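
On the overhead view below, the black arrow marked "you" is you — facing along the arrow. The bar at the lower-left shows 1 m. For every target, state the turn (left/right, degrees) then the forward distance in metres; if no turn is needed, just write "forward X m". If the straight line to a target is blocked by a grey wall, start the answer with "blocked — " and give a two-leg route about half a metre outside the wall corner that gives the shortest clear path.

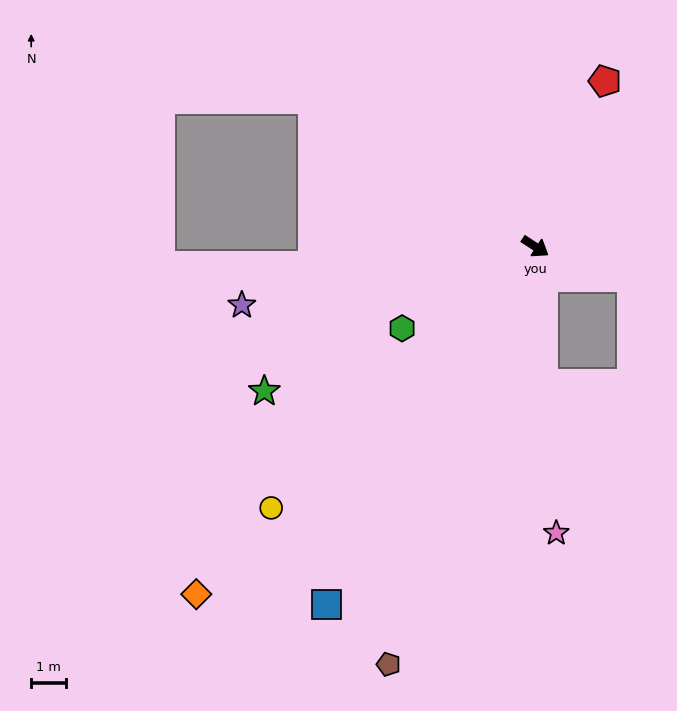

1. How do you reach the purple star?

turn right 136°, forward 8.6 m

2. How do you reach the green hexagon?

turn right 115°, forward 4.5 m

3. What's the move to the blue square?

turn right 87°, forward 11.9 m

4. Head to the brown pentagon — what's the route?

turn right 76°, forward 12.7 m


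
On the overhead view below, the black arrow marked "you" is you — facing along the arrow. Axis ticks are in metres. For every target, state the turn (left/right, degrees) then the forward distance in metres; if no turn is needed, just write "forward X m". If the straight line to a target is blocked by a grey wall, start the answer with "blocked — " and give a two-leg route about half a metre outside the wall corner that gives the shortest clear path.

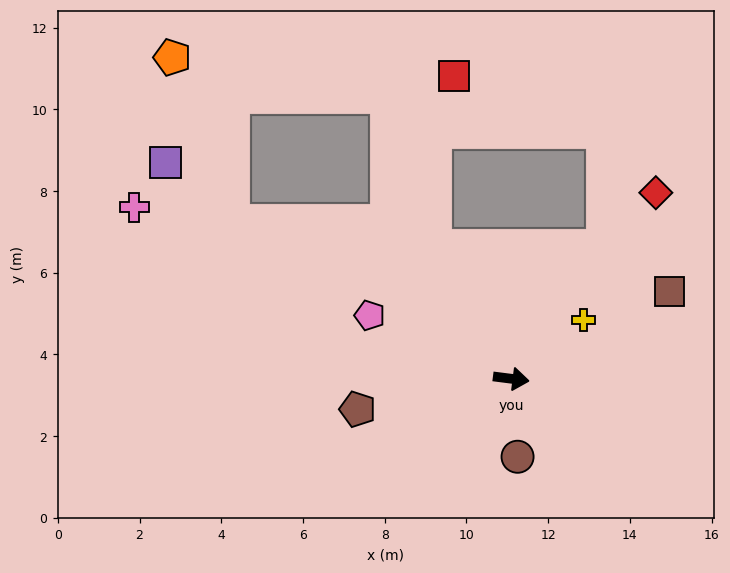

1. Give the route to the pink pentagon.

turn left 163°, forward 3.8 m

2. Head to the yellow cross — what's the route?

turn left 46°, forward 2.3 m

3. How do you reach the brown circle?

turn right 78°, forward 1.9 m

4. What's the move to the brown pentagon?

turn right 161°, forward 3.8 m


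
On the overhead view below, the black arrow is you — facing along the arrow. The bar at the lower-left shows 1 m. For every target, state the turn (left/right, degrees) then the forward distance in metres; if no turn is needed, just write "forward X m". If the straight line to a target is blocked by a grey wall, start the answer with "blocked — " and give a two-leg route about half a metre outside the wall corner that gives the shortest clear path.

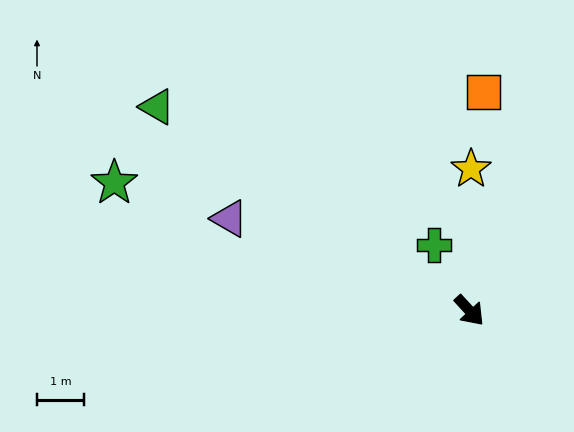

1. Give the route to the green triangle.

turn right 166°, forward 8.0 m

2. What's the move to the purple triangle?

turn right 154°, forward 5.5 m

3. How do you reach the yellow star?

turn left 137°, forward 3.0 m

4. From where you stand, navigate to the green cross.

turn left 166°, forward 1.6 m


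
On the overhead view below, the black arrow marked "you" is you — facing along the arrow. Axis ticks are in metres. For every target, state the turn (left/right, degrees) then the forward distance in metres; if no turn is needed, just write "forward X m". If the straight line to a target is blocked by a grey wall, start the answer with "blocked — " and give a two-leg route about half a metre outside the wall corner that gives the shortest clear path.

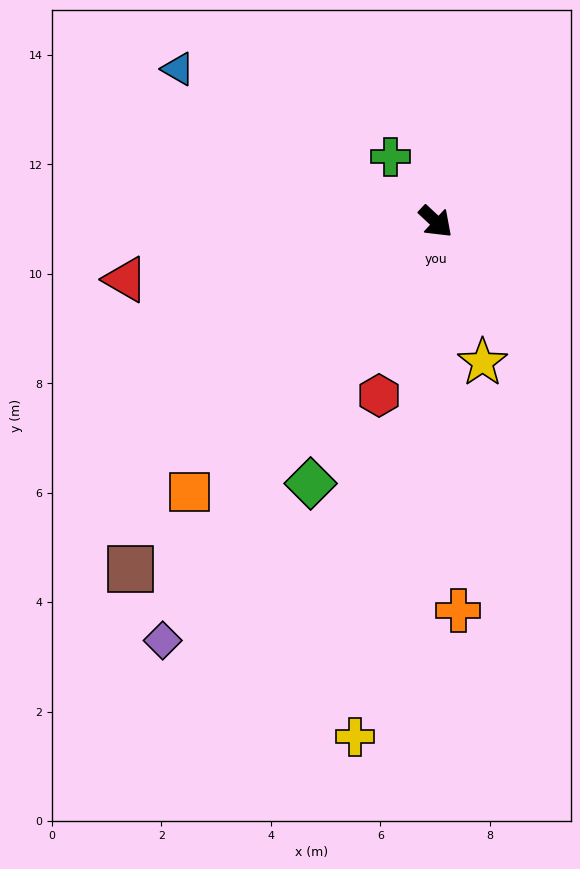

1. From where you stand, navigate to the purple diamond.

turn right 80°, forward 9.1 m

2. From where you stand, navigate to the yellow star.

turn right 29°, forward 2.7 m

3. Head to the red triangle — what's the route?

turn right 126°, forward 5.8 m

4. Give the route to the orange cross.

turn right 44°, forward 7.1 m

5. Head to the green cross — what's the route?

turn left 168°, forward 1.4 m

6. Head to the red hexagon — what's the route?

turn right 65°, forward 3.3 m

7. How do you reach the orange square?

turn right 89°, forward 6.7 m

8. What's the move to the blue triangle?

turn right 168°, forward 5.5 m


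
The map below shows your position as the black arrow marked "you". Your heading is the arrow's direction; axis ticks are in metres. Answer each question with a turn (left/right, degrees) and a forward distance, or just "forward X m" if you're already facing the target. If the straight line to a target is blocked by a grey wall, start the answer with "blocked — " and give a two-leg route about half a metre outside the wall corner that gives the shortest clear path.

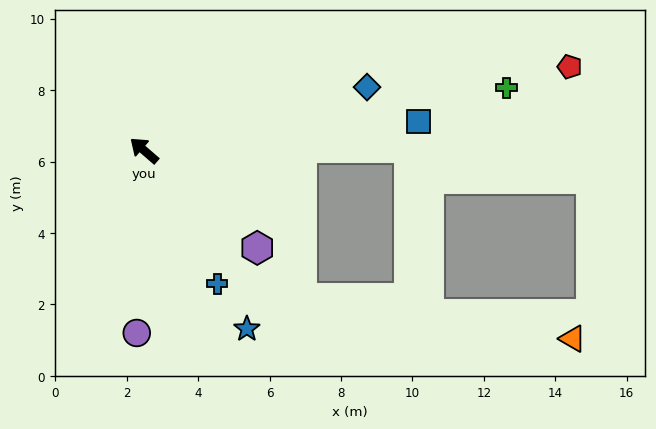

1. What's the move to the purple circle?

turn left 129°, forward 5.1 m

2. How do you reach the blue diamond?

turn right 123°, forward 6.5 m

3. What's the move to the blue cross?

turn left 160°, forward 4.3 m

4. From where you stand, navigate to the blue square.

turn right 133°, forward 7.7 m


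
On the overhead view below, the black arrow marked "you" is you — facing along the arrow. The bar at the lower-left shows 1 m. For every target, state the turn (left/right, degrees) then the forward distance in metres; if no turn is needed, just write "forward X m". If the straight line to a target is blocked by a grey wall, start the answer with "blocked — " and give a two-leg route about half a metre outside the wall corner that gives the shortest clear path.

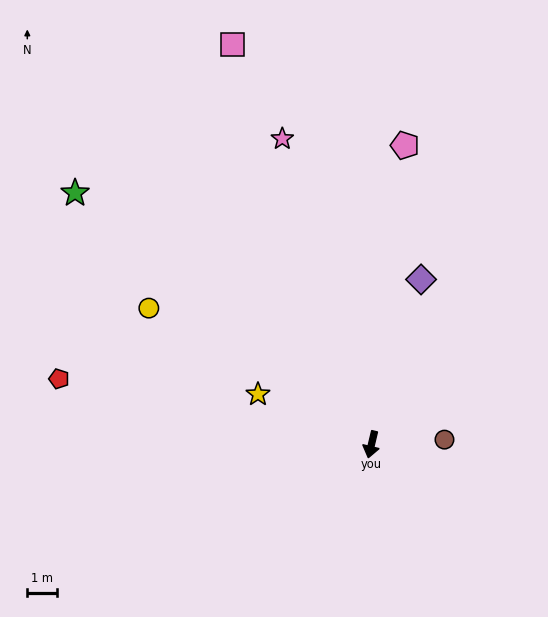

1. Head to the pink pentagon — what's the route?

turn right 173°, forward 10.0 m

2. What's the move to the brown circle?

turn left 107°, forward 2.4 m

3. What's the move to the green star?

turn right 117°, forward 12.9 m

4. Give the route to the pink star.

turn right 150°, forward 10.6 m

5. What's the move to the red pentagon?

turn right 89°, forward 10.6 m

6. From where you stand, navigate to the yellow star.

turn right 101°, forward 4.1 m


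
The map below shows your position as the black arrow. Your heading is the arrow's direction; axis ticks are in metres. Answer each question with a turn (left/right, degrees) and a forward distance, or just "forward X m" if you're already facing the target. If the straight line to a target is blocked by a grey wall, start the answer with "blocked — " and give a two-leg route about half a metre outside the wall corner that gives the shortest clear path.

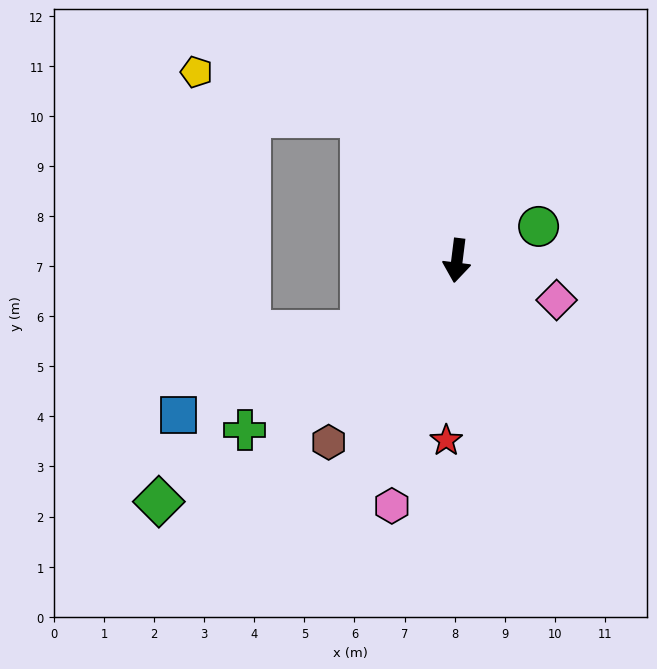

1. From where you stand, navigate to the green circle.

turn left 120°, forward 1.8 m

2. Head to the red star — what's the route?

turn left 4°, forward 3.6 m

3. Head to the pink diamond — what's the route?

turn left 75°, forward 2.1 m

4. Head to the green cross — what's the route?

turn right 44°, forward 5.4 m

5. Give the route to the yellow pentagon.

blocked — turn right 140°, forward 3.5 m, then turn left 42°, forward 3.4 m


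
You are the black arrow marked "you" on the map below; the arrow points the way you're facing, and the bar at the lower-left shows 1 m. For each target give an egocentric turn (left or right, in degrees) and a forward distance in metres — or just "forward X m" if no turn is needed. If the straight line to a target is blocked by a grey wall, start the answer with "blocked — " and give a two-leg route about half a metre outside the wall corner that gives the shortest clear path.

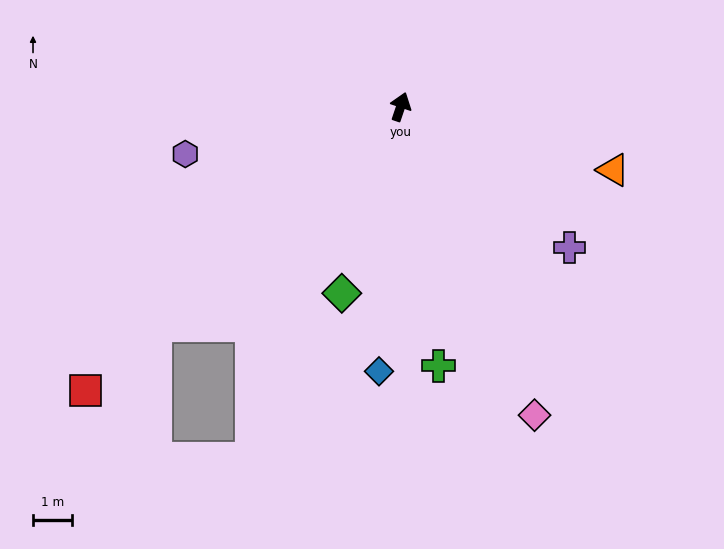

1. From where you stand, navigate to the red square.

turn left 151°, forward 10.9 m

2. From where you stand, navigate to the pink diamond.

turn right 138°, forward 8.6 m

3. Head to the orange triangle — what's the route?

turn right 88°, forward 5.7 m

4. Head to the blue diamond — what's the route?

turn right 166°, forward 6.8 m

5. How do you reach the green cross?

turn right 153°, forward 6.7 m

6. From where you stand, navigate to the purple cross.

turn right 111°, forward 5.7 m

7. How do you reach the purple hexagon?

turn left 121°, forward 5.7 m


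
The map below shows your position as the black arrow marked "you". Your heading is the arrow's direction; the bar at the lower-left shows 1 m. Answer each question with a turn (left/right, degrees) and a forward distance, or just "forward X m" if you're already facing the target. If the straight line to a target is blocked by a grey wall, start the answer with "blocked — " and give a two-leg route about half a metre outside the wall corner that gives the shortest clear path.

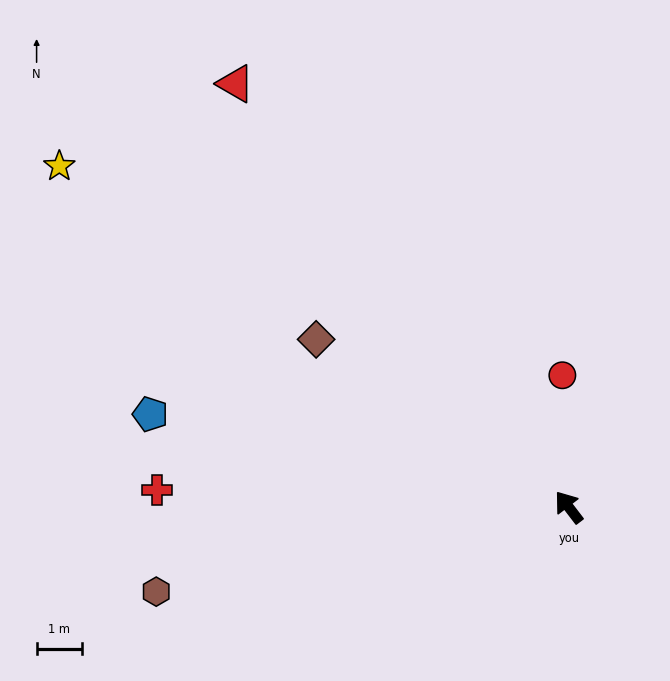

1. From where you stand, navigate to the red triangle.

forward 11.8 m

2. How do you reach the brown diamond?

turn left 19°, forward 6.6 m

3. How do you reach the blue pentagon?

turn left 40°, forward 9.4 m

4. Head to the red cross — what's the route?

turn left 50°, forward 9.0 m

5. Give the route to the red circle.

turn right 35°, forward 2.9 m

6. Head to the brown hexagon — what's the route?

turn left 64°, forward 9.2 m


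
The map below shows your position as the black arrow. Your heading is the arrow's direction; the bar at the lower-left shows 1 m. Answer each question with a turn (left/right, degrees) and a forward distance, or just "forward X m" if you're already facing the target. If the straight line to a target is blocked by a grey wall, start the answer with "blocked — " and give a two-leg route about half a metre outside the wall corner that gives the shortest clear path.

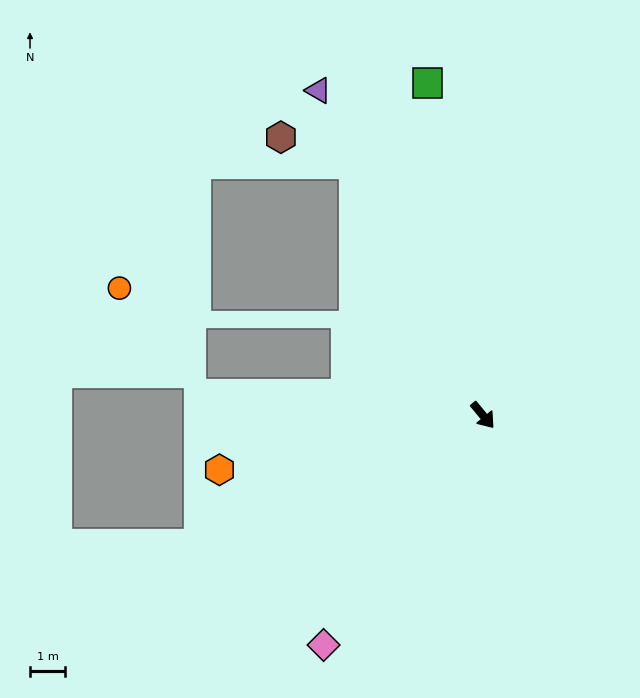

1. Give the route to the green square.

turn left 150°, forward 9.6 m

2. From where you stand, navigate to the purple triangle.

turn left 167°, forward 10.4 m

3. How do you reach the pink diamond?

turn right 74°, forward 8.0 m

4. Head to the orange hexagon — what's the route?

turn right 118°, forward 7.7 m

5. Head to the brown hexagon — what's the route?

blocked — turn left 168°, forward 8.1 m, then turn left 42°, forward 2.2 m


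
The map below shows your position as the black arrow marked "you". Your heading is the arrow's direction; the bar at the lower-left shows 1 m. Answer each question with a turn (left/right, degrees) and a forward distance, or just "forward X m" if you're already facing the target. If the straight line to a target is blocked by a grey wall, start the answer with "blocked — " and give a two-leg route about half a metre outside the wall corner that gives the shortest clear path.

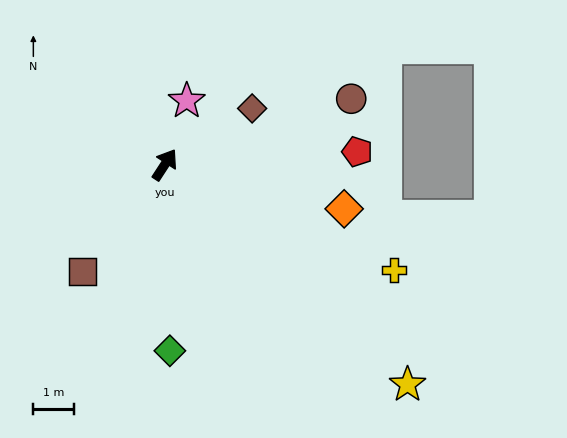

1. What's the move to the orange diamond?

turn right 71°, forward 4.5 m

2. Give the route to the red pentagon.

turn right 53°, forward 4.7 m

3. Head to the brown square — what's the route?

turn left 175°, forward 3.3 m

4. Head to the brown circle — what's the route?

turn right 37°, forward 4.9 m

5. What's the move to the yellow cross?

turn right 82°, forward 6.2 m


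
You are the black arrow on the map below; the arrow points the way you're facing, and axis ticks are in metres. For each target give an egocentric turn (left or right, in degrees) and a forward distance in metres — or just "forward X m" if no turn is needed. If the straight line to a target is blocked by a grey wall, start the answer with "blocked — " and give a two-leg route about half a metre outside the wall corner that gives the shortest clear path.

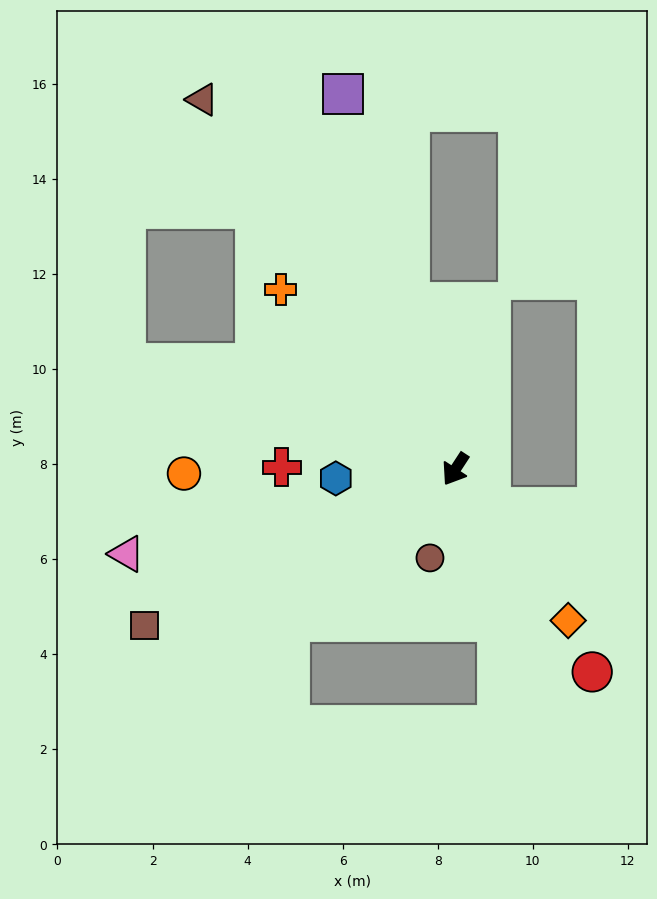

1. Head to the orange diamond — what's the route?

turn left 70°, forward 4.0 m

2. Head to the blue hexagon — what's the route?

turn right 52°, forward 2.5 m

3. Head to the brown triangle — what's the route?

turn right 112°, forward 9.4 m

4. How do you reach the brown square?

turn right 30°, forward 7.3 m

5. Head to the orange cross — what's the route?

turn right 103°, forward 5.3 m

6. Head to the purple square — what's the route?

turn right 130°, forward 8.2 m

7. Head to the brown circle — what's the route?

turn left 17°, forward 1.9 m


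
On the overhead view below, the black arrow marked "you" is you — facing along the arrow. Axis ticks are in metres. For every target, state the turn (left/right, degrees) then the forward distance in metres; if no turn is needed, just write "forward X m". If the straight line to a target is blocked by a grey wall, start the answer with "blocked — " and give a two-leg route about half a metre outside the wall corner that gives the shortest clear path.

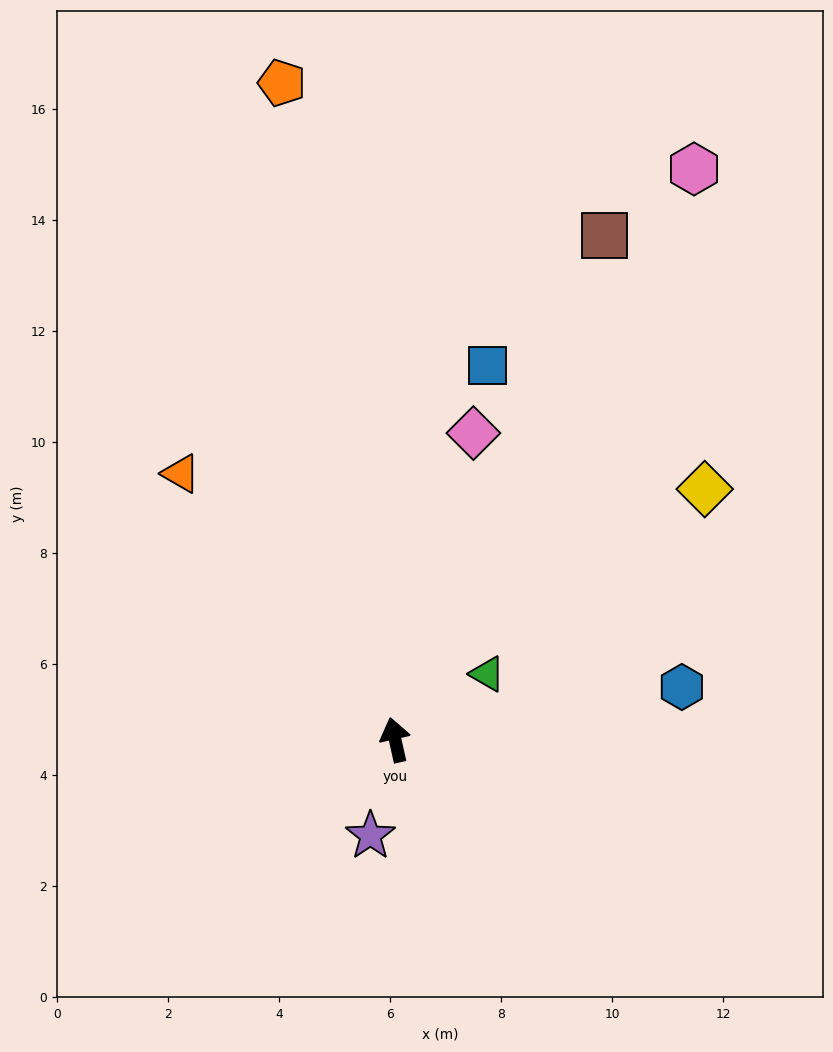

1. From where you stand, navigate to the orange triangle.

turn left 26°, forward 6.2 m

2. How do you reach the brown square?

turn right 35°, forward 9.8 m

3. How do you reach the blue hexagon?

turn right 92°, forward 5.3 m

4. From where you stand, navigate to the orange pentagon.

turn right 3°, forward 12.0 m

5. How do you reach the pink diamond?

turn right 27°, forward 5.7 m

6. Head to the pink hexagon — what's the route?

turn right 40°, forward 11.6 m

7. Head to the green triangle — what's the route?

turn right 67°, forward 2.0 m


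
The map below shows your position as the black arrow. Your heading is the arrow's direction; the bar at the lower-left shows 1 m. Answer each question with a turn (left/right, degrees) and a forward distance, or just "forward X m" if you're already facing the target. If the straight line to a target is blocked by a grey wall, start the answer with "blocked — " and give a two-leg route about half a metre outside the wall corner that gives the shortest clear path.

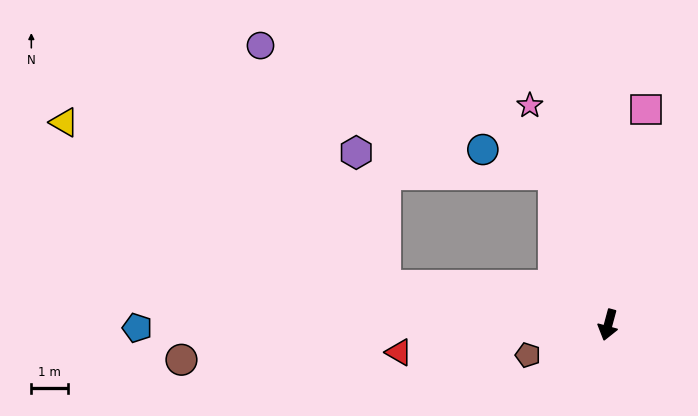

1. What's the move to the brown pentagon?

turn right 54°, forward 2.4 m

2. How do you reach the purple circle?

blocked — turn right 85°, forward 6.2 m, then turn right 52°, forward 7.4 m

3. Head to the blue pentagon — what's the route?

turn right 75°, forward 12.9 m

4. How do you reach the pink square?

turn right 175°, forward 6.0 m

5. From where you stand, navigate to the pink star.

turn right 145°, forward 6.4 m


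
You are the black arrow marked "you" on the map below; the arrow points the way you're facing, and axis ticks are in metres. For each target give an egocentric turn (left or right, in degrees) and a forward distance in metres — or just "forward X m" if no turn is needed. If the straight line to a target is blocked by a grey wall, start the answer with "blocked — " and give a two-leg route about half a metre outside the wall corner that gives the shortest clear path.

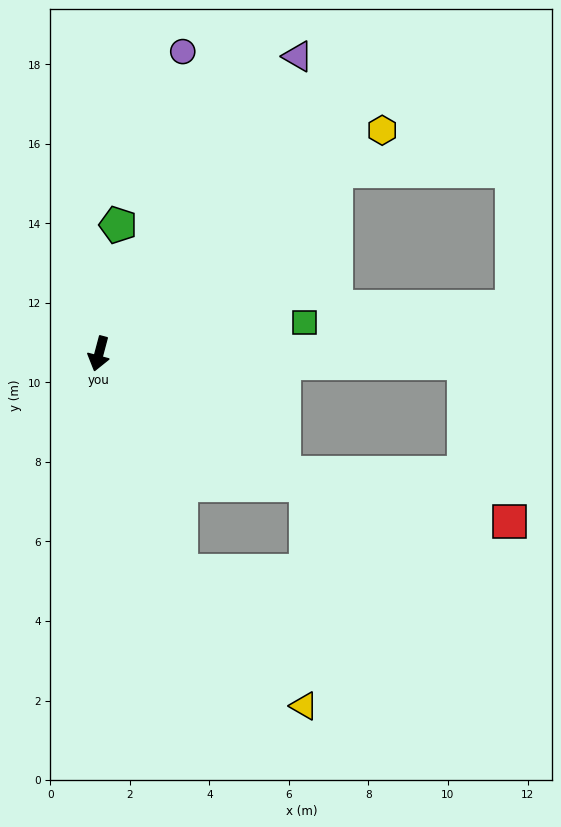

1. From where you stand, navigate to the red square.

blocked — turn left 72°, forward 5.5 m, then turn left 21°, forward 5.8 m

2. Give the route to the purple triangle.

turn left 161°, forward 9.0 m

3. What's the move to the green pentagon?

turn right 174°, forward 3.3 m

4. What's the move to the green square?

turn left 113°, forward 5.2 m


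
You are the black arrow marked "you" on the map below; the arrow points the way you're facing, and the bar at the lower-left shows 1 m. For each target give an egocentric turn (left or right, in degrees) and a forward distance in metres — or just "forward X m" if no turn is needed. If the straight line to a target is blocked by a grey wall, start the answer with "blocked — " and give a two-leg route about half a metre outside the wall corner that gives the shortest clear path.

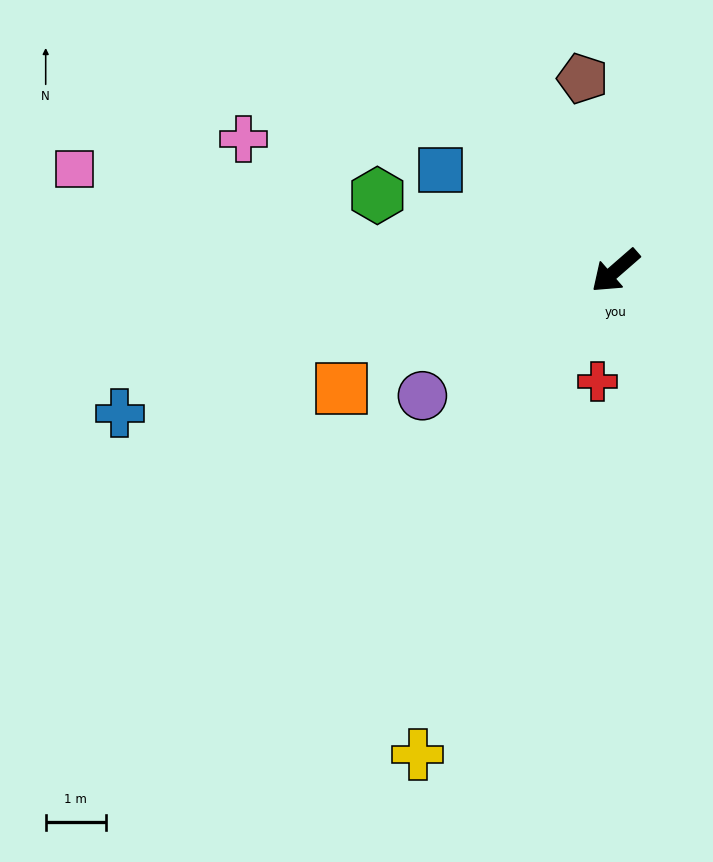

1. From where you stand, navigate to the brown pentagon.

turn right 121°, forward 3.2 m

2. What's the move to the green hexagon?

turn right 59°, forward 4.1 m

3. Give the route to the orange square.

turn right 18°, forward 4.9 m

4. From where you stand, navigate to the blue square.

turn right 71°, forward 3.3 m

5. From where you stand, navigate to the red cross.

turn left 40°, forward 1.9 m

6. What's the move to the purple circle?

turn right 8°, forward 3.8 m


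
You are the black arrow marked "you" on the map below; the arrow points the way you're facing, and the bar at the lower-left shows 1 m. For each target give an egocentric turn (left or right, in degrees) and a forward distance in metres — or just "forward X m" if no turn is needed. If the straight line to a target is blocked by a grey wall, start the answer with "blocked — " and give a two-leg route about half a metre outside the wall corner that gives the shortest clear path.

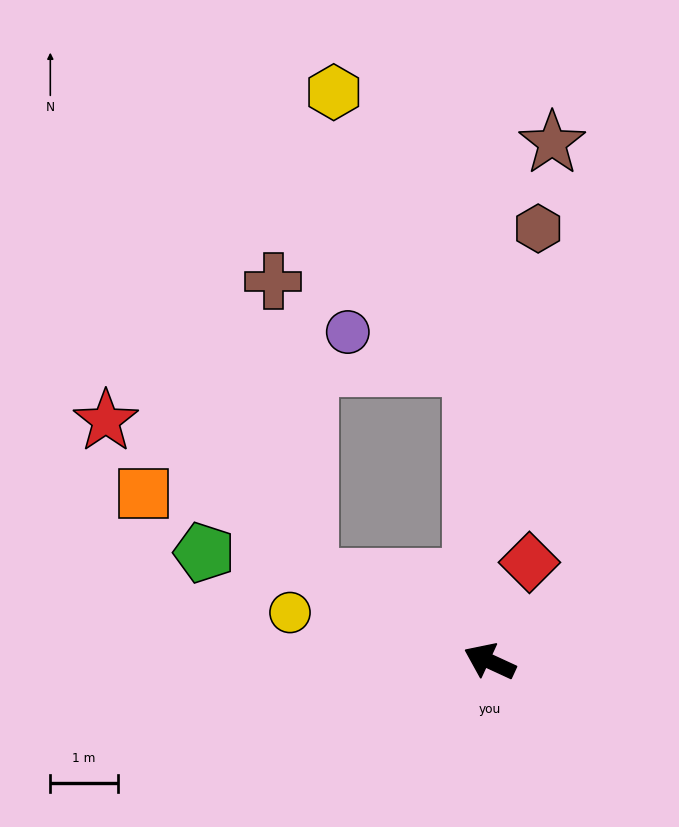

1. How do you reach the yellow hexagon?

blocked — turn right 62°, forward 4.4 m, then turn left 23°, forward 4.5 m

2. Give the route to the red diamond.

turn right 87°, forward 1.6 m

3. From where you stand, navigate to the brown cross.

blocked — forward 2.9 m, then turn right 58°, forward 4.4 m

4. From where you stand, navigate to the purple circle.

blocked — turn right 62°, forward 4.4 m, then turn left 71°, forward 1.9 m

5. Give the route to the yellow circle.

turn left 11°, forward 3.0 m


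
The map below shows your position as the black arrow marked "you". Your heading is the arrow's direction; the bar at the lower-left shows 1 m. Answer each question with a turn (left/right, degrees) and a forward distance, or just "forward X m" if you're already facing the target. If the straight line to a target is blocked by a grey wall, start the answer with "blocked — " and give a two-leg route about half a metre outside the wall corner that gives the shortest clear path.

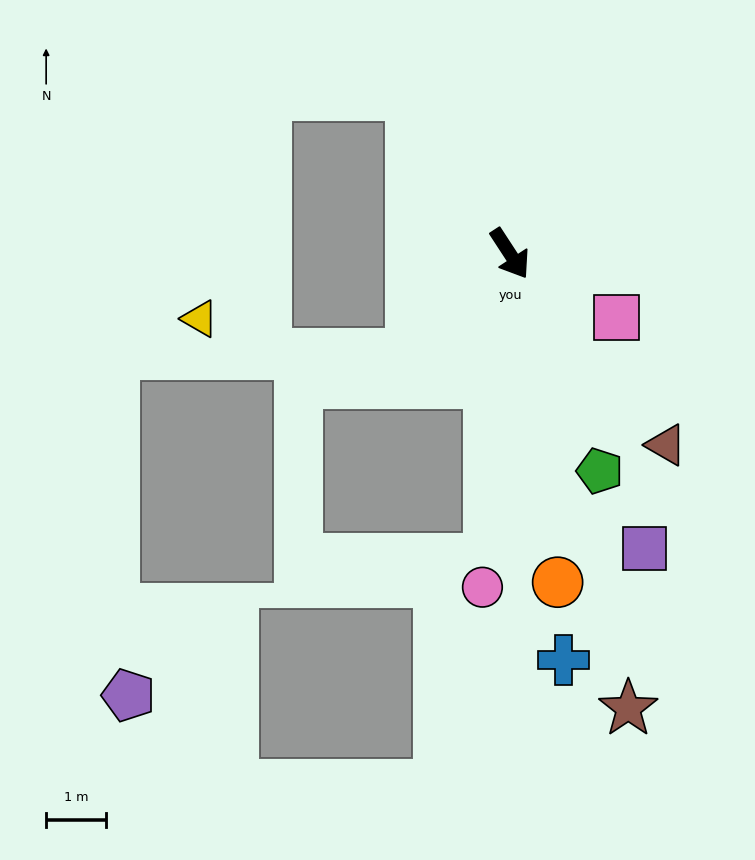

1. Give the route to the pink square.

turn left 26°, forward 2.1 m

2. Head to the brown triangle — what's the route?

turn left 6°, forward 4.1 m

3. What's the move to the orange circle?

turn right 25°, forward 5.5 m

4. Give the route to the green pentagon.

turn right 11°, forward 3.9 m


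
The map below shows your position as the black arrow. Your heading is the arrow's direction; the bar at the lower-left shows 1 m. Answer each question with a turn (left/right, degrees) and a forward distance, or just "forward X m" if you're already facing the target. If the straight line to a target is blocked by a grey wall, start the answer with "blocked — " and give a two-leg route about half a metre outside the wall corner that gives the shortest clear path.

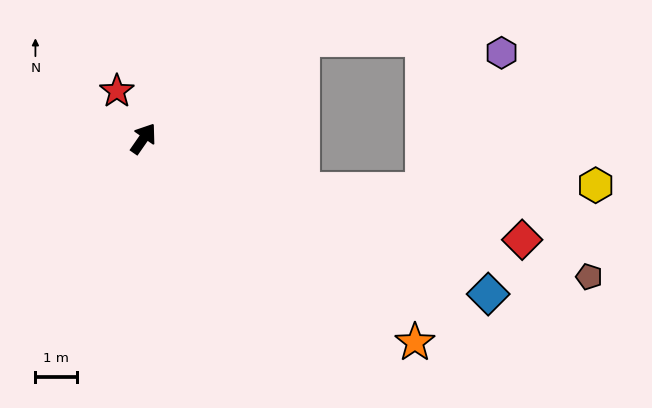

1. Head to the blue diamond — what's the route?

turn right 80°, forward 9.2 m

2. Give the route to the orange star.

turn right 92°, forward 8.3 m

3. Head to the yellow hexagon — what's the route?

blocked — turn right 73°, forward 4.1 m, then turn left 19°, forward 7.1 m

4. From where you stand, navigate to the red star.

turn left 64°, forward 1.3 m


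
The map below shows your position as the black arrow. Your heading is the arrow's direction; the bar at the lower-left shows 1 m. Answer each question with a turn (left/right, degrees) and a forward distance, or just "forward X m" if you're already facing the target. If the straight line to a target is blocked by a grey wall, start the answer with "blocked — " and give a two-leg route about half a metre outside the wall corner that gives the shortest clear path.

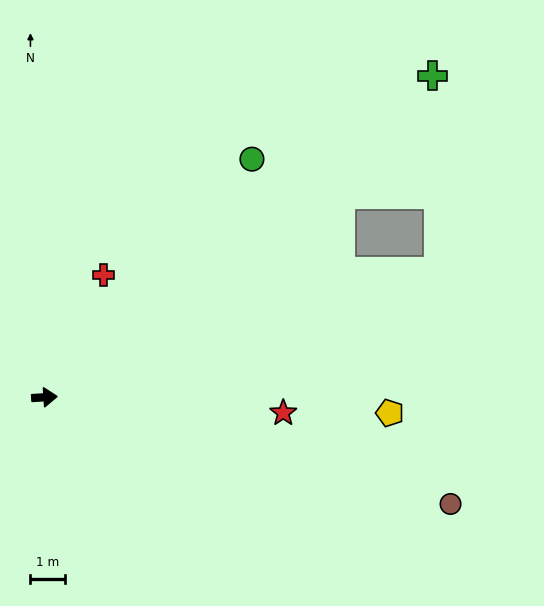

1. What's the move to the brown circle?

turn right 18°, forward 12.1 m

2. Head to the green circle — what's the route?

turn left 45°, forward 9.1 m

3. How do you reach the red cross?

turn left 61°, forward 3.9 m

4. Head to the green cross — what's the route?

turn left 36°, forward 14.5 m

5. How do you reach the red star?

turn right 7°, forward 6.9 m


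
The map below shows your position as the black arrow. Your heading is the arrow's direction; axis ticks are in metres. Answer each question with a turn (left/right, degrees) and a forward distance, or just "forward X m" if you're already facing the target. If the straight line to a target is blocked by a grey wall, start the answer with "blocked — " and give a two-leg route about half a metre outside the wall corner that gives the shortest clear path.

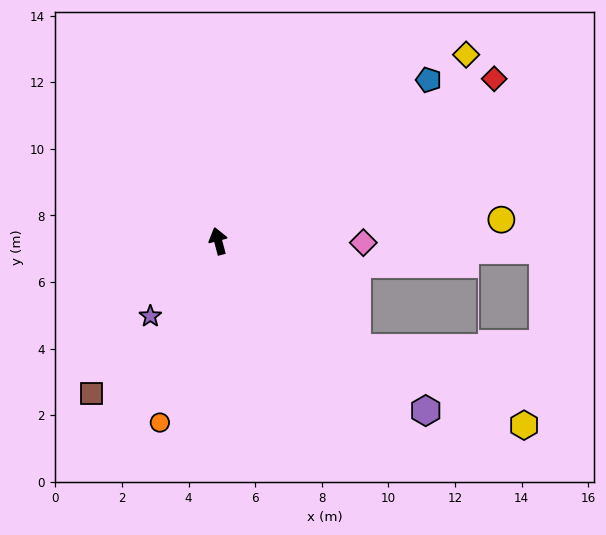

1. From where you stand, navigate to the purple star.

turn left 123°, forward 3.0 m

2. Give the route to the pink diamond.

turn right 105°, forward 4.4 m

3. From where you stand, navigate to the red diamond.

turn right 74°, forward 9.6 m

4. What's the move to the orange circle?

turn left 147°, forward 5.7 m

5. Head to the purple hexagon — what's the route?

turn right 144°, forward 8.0 m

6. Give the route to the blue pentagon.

turn right 67°, forward 8.0 m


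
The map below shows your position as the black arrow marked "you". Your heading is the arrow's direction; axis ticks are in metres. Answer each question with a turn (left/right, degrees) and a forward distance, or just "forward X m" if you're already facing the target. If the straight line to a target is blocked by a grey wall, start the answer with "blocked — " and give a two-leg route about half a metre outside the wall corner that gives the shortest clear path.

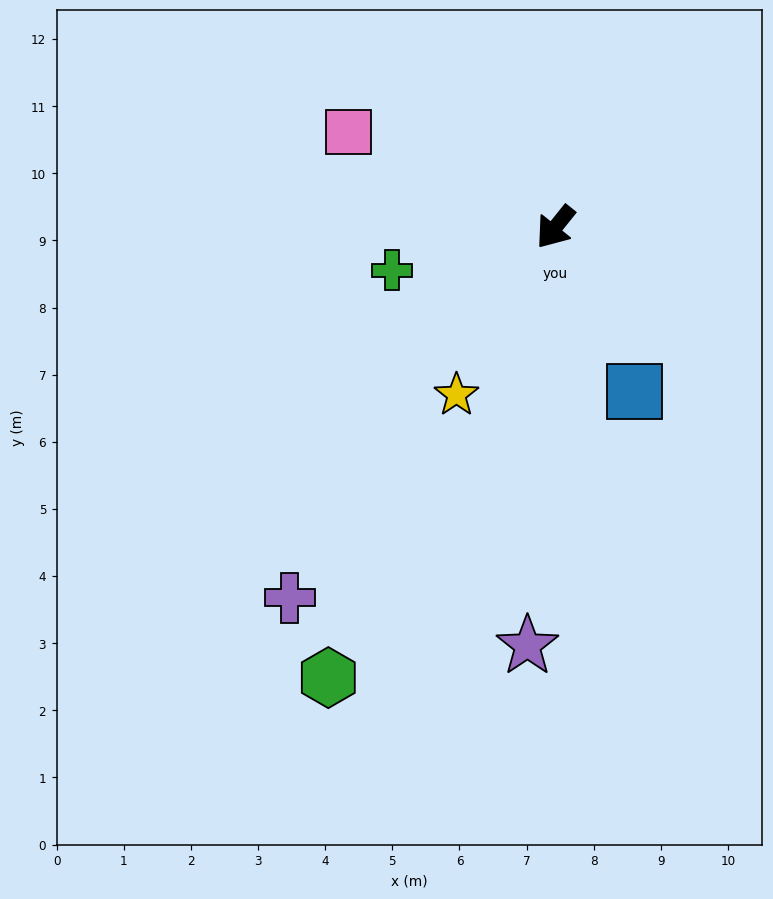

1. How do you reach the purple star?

turn left 35°, forward 6.2 m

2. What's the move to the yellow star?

turn left 8°, forward 2.9 m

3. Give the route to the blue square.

turn left 64°, forward 2.7 m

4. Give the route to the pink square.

turn right 76°, forward 3.4 m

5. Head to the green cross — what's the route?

turn right 36°, forward 2.5 m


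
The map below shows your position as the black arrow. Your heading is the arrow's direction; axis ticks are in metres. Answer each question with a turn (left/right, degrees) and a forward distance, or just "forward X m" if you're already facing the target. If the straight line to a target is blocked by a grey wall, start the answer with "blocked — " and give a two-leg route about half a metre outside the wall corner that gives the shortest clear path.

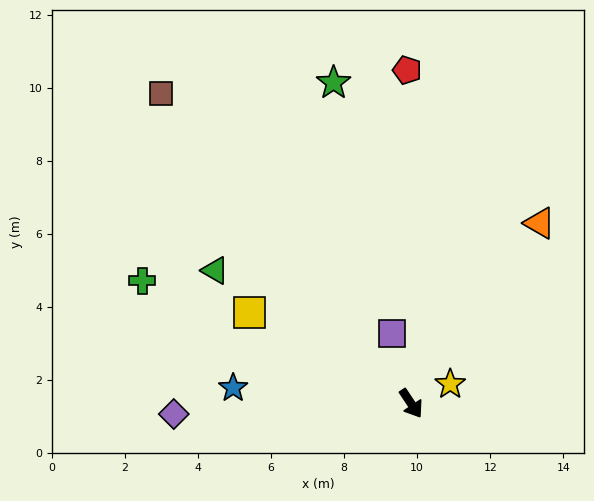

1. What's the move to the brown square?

turn right 175°, forward 10.9 m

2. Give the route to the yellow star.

turn left 83°, forward 1.2 m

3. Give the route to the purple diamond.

turn right 121°, forward 6.5 m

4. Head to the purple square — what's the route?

turn left 161°, forward 2.0 m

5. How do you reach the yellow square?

turn right 153°, forward 5.1 m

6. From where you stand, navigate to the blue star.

turn right 129°, forward 4.9 m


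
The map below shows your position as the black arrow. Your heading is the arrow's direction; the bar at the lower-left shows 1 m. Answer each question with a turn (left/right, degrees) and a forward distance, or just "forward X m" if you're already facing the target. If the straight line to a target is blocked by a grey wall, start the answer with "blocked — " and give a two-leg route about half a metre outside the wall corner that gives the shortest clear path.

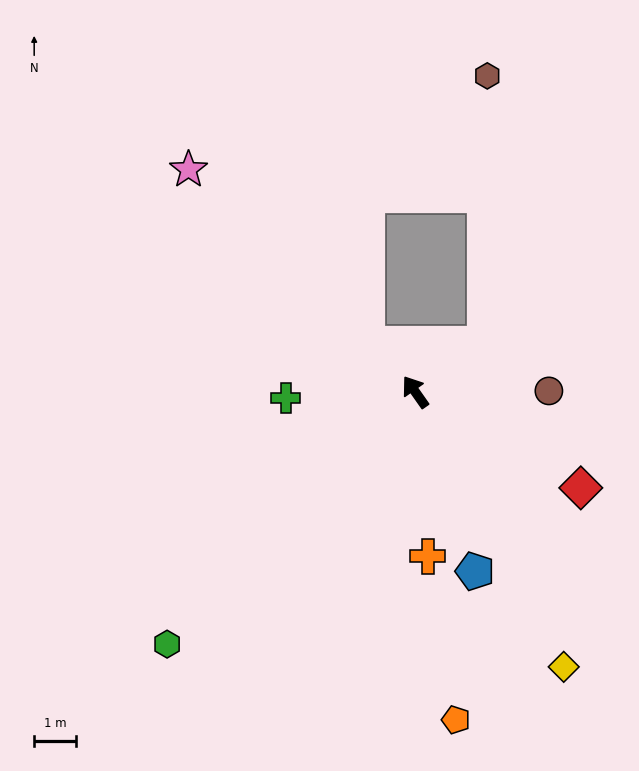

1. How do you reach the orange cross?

turn left 149°, forward 4.0 m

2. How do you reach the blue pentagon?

turn left 163°, forward 4.6 m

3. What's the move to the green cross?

turn left 58°, forward 3.1 m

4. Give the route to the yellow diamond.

turn left 173°, forward 7.5 m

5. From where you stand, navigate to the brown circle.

turn right 125°, forward 3.2 m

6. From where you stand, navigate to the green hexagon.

turn left 100°, forward 8.5 m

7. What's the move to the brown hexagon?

blocked — turn right 90°, forward 2.0 m, then turn left 54°, forward 6.5 m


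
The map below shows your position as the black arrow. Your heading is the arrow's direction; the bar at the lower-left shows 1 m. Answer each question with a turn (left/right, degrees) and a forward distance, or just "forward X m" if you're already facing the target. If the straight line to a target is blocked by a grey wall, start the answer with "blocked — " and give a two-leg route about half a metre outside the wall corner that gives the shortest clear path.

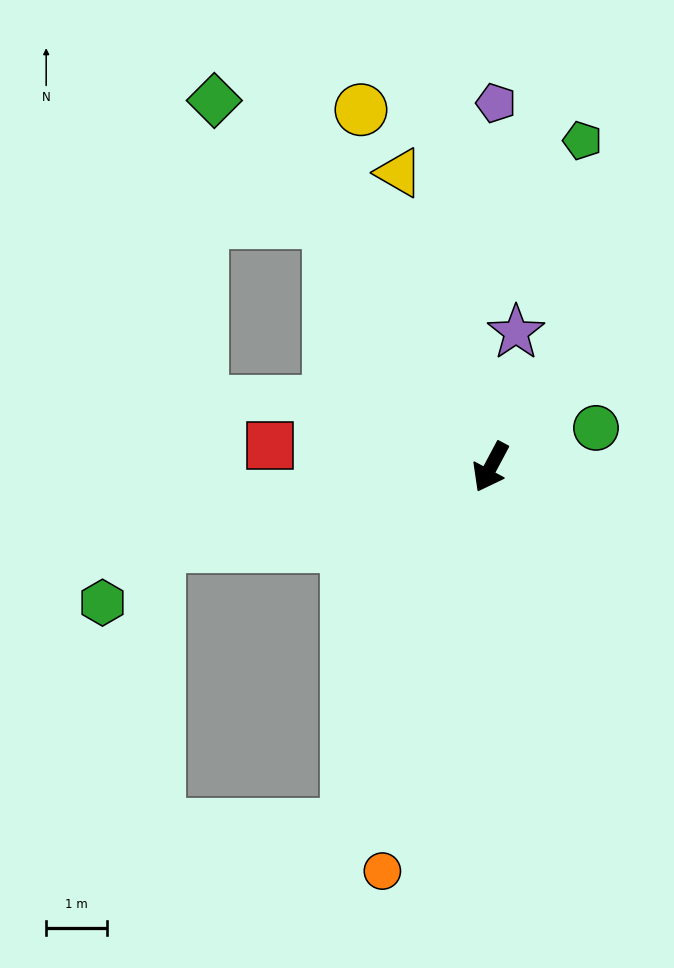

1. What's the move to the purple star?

turn right 163°, forward 2.2 m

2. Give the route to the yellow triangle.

turn right 135°, forward 5.0 m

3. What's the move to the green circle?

turn left 138°, forward 1.8 m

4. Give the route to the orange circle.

turn left 13°, forward 6.8 m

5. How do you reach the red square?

turn right 68°, forward 3.6 m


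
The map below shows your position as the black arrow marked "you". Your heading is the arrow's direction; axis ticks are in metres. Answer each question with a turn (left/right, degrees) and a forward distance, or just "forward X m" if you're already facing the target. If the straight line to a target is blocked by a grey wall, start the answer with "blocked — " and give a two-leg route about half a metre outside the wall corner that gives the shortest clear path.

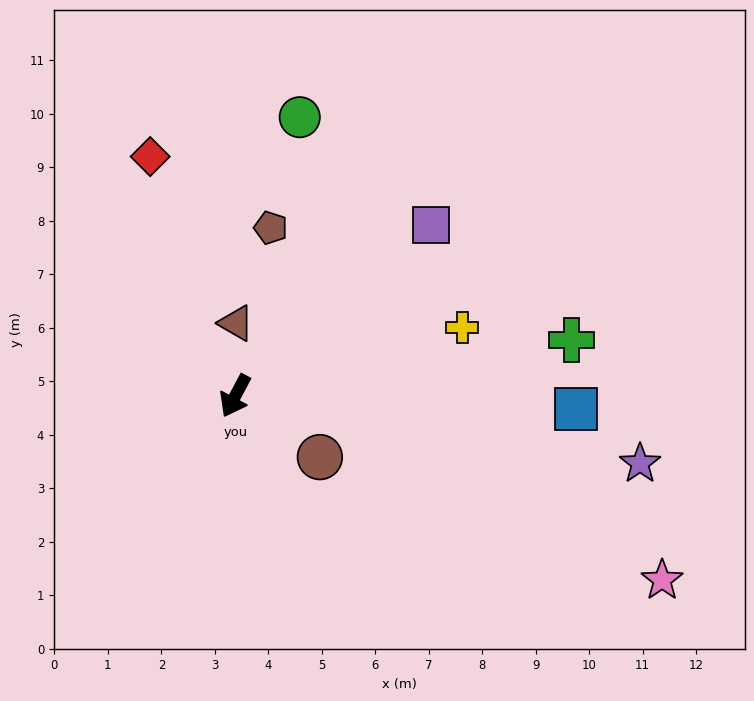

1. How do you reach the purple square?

turn left 159°, forward 4.9 m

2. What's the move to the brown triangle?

turn right 153°, forward 1.4 m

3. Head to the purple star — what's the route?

turn left 109°, forward 7.7 m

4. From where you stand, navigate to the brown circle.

turn left 82°, forward 2.0 m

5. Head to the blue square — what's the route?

turn left 116°, forward 6.4 m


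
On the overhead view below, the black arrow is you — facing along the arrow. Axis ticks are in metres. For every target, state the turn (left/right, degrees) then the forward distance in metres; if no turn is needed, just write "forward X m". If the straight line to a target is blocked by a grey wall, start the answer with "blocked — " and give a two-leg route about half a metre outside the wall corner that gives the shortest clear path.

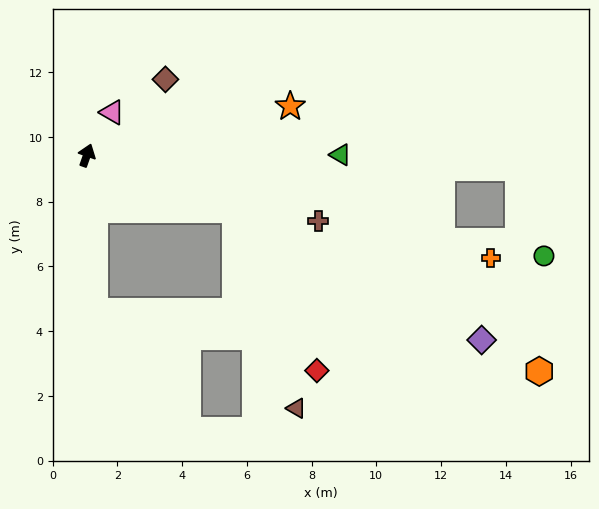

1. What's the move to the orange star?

turn right 57°, forward 6.5 m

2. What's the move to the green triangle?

turn right 71°, forward 7.8 m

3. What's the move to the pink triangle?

turn right 11°, forward 1.5 m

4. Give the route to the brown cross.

turn right 87°, forward 7.4 m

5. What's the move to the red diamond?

blocked — turn right 91°, forward 4.9 m, then turn right 43°, forward 5.6 m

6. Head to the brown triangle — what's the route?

blocked — turn right 91°, forward 4.9 m, then turn right 53°, forward 6.4 m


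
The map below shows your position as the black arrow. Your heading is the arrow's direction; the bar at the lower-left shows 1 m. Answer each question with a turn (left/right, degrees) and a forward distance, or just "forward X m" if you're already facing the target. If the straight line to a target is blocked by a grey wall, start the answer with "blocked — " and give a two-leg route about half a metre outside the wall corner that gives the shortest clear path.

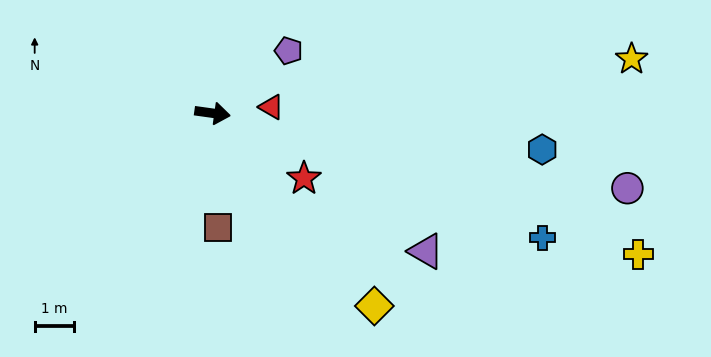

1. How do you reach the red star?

turn right 28°, forward 2.8 m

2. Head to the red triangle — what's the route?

turn left 14°, forward 1.5 m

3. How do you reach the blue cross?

turn right 13°, forward 8.9 m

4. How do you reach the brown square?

turn right 79°, forward 2.9 m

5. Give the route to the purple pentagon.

turn left 47°, forward 2.5 m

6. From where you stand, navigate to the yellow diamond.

turn right 42°, forward 6.3 m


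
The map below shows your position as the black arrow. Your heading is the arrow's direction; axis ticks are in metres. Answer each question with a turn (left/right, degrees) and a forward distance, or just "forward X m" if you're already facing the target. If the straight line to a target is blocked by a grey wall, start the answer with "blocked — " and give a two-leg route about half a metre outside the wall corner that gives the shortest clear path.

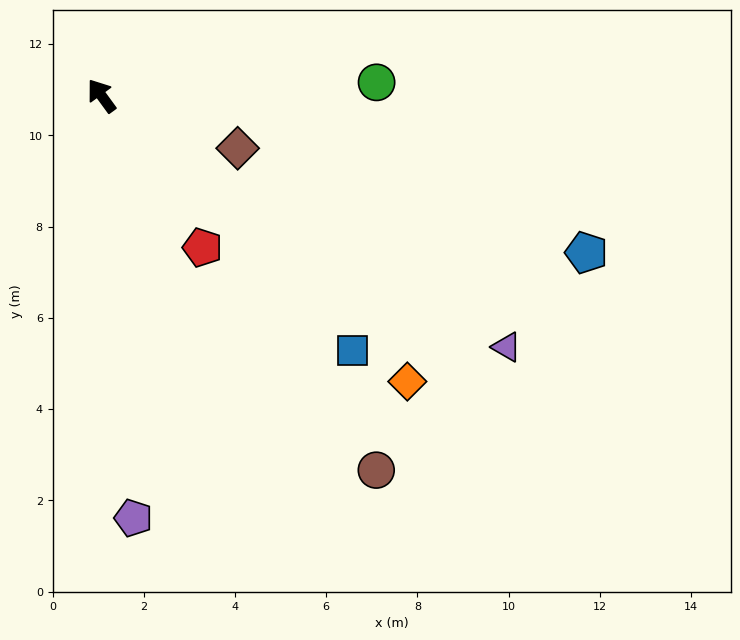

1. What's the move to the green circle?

turn right 123°, forward 6.0 m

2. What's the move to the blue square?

turn right 172°, forward 7.8 m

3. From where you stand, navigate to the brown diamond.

turn right 147°, forward 3.2 m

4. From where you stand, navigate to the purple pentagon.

turn left 148°, forward 9.3 m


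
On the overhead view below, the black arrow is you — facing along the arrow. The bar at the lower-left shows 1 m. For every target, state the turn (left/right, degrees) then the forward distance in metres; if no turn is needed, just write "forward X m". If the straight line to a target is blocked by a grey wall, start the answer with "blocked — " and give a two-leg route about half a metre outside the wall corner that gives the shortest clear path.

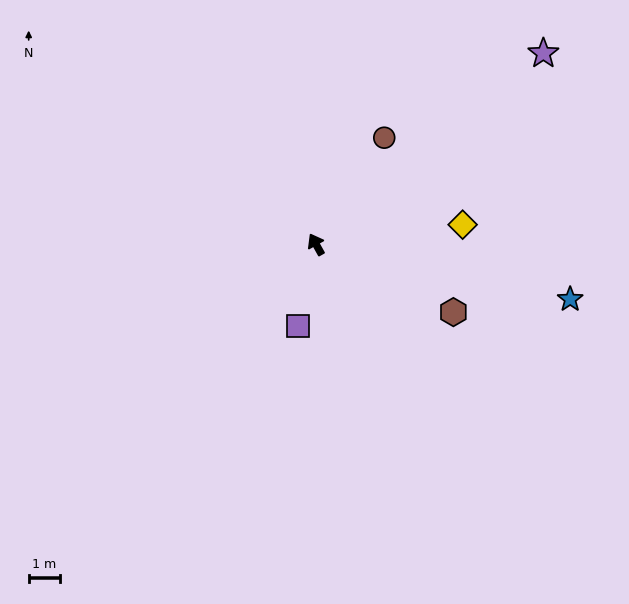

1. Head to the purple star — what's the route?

turn right 79°, forward 9.6 m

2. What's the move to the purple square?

turn left 139°, forward 2.7 m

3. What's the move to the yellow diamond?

turn right 111°, forward 4.8 m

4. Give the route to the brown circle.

turn right 62°, forward 4.1 m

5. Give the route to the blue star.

turn right 131°, forward 8.4 m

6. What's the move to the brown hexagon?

turn right 145°, forward 4.9 m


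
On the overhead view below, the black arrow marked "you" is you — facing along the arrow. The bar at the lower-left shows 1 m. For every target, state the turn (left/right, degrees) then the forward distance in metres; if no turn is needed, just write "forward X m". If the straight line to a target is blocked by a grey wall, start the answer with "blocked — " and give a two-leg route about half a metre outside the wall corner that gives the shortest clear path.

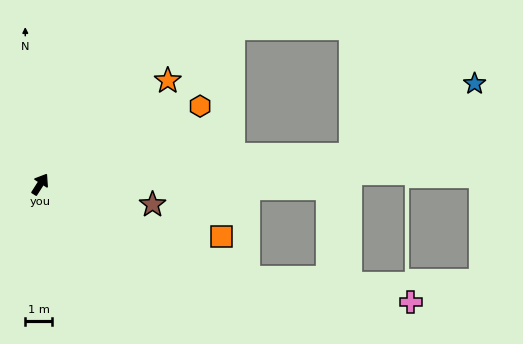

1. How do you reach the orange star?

turn right 18°, forward 6.1 m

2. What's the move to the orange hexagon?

turn right 31°, forward 6.6 m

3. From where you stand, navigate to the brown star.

turn right 68°, forward 4.2 m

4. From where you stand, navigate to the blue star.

blocked — turn right 52°, forward 11.5 m, then turn left 24°, forward 5.3 m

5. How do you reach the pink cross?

blocked — turn right 81°, forward 8.5 m, then turn left 15°, forward 6.1 m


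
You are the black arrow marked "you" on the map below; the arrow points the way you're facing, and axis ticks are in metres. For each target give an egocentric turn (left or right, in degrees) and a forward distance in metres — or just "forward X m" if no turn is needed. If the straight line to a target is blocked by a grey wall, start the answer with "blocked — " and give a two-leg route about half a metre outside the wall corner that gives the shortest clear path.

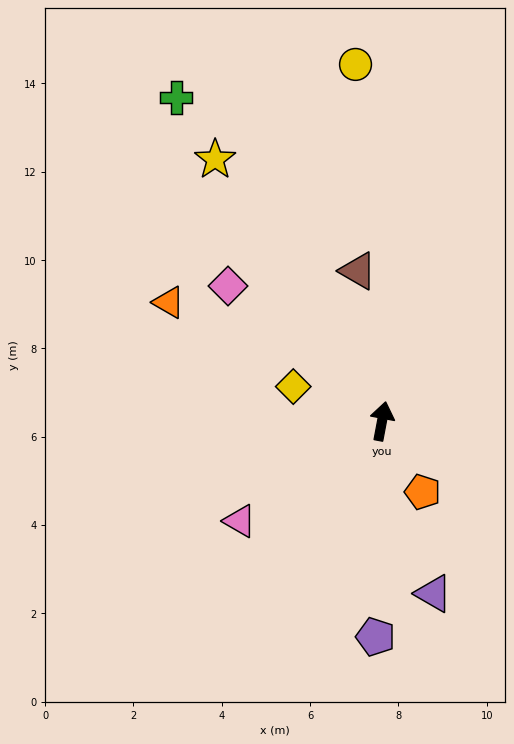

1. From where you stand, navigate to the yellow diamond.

turn left 79°, forward 2.2 m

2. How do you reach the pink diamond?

turn left 59°, forward 4.6 m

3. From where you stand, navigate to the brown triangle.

turn left 20°, forward 3.4 m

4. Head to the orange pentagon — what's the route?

turn right 139°, forward 1.8 m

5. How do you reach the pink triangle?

turn left 136°, forward 3.9 m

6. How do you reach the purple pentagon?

turn right 171°, forward 4.9 m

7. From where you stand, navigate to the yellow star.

turn left 43°, forward 7.0 m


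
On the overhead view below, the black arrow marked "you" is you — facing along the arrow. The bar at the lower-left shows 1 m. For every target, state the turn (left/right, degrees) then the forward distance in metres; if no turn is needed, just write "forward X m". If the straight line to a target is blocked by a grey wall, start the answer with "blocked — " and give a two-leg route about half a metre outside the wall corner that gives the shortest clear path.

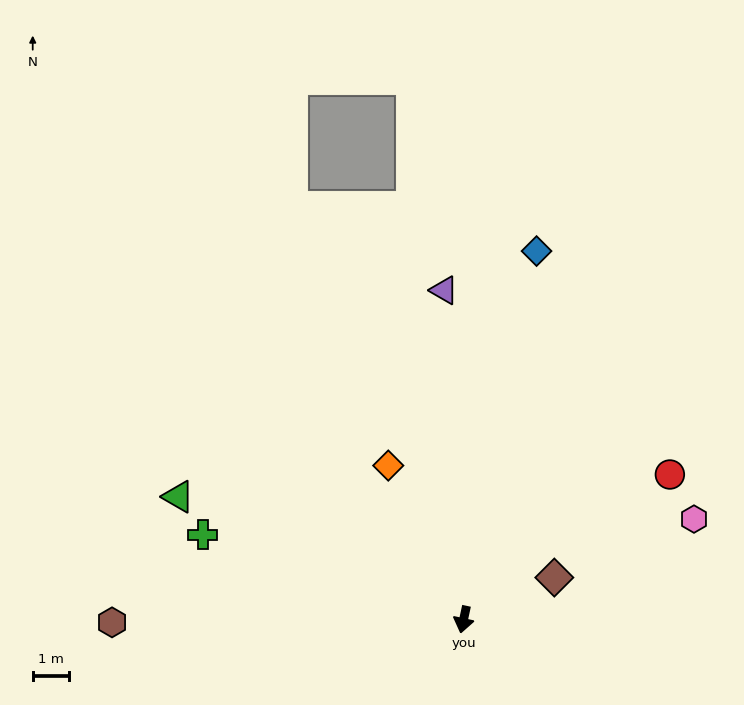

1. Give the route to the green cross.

turn right 96°, forward 7.5 m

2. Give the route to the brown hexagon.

turn right 77°, forward 9.6 m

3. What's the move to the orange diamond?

turn right 142°, forward 4.7 m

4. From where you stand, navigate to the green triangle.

turn right 101°, forward 8.5 m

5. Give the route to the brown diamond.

turn left 127°, forward 2.7 m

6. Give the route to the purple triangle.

turn right 164°, forward 9.0 m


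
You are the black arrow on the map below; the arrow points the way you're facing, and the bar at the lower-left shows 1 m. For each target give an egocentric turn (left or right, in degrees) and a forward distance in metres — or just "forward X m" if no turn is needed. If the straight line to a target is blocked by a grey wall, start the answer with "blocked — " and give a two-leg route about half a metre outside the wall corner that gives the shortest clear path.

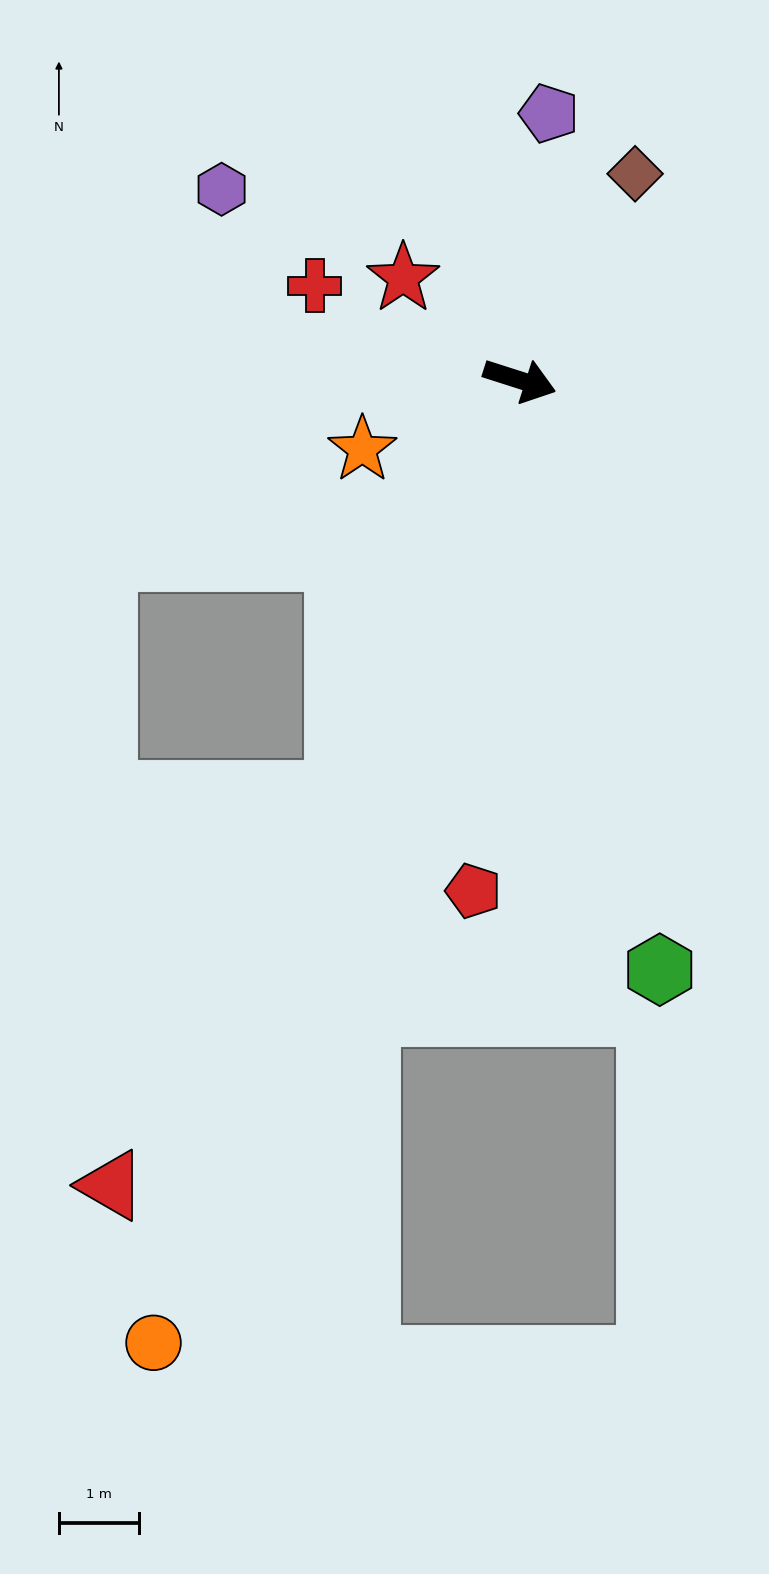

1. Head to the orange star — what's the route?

turn right 139°, forward 2.1 m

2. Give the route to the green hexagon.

turn right 59°, forward 7.5 m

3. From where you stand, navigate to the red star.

turn left 157°, forward 1.9 m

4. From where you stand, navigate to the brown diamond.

turn left 79°, forward 2.9 m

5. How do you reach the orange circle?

turn right 93°, forward 12.8 m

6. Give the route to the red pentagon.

turn right 77°, forward 6.4 m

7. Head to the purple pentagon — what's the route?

turn left 101°, forward 3.3 m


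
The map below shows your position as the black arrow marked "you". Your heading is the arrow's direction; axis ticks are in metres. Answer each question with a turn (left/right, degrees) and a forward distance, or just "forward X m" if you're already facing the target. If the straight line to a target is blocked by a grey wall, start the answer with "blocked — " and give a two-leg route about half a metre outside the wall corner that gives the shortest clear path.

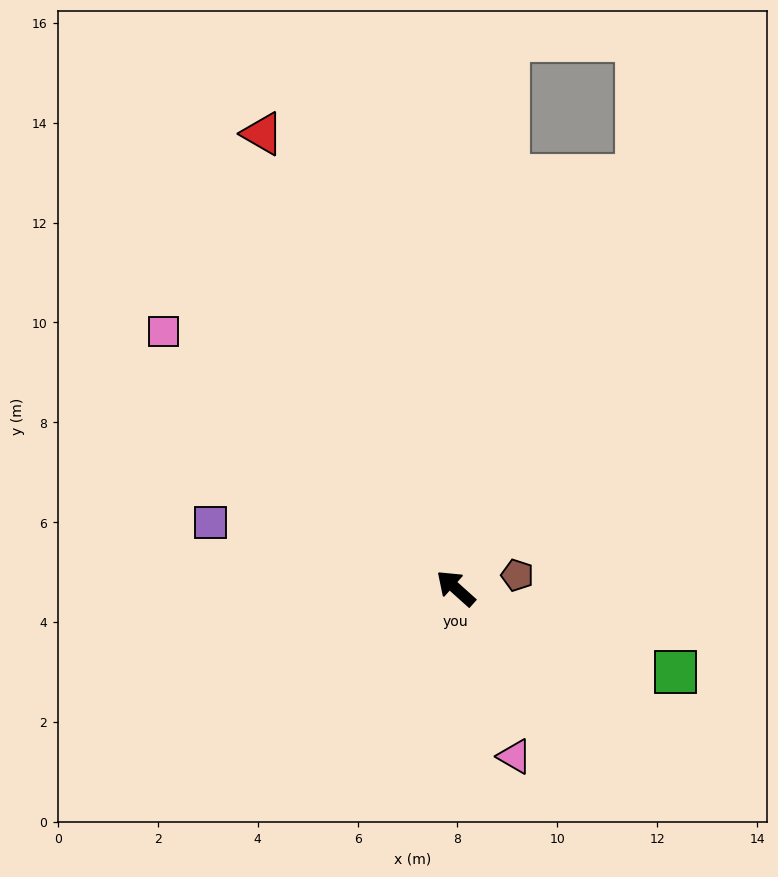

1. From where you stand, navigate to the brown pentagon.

turn right 126°, forward 1.3 m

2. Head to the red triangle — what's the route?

turn right 25°, forward 9.9 m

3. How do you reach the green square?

turn right 159°, forward 4.7 m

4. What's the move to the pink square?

forward 7.8 m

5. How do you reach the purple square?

turn left 27°, forward 5.1 m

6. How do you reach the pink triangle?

turn left 151°, forward 3.6 m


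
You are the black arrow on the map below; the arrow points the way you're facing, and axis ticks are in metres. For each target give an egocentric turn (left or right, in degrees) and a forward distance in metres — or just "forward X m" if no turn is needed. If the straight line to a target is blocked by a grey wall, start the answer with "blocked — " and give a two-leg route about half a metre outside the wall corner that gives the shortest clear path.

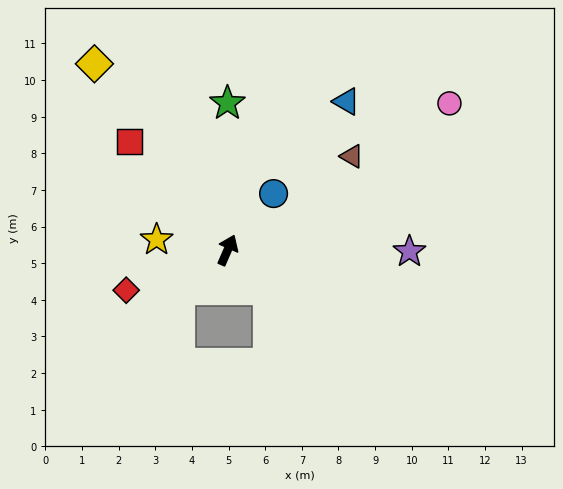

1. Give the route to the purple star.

turn right 67°, forward 5.0 m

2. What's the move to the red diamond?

turn left 135°, forward 3.0 m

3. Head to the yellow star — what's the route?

turn left 105°, forward 2.0 m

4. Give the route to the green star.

turn left 24°, forward 4.0 m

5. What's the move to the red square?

turn left 66°, forward 4.0 m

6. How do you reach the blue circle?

turn right 16°, forward 2.0 m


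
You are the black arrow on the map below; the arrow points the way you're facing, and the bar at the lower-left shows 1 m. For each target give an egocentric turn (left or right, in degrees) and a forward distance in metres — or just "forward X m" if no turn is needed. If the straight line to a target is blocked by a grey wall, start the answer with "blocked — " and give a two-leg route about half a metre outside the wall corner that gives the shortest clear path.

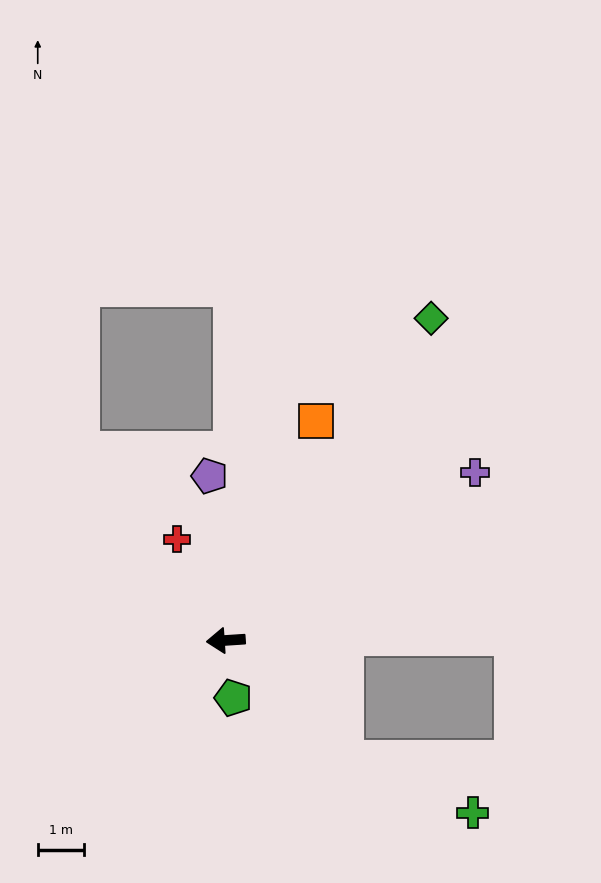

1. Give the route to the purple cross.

turn right 150°, forward 6.5 m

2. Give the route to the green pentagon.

turn left 94°, forward 1.3 m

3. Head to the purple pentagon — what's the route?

turn right 88°, forward 3.6 m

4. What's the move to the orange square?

turn right 116°, forward 5.1 m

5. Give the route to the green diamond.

turn right 126°, forward 8.3 m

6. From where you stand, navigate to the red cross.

turn right 68°, forward 2.4 m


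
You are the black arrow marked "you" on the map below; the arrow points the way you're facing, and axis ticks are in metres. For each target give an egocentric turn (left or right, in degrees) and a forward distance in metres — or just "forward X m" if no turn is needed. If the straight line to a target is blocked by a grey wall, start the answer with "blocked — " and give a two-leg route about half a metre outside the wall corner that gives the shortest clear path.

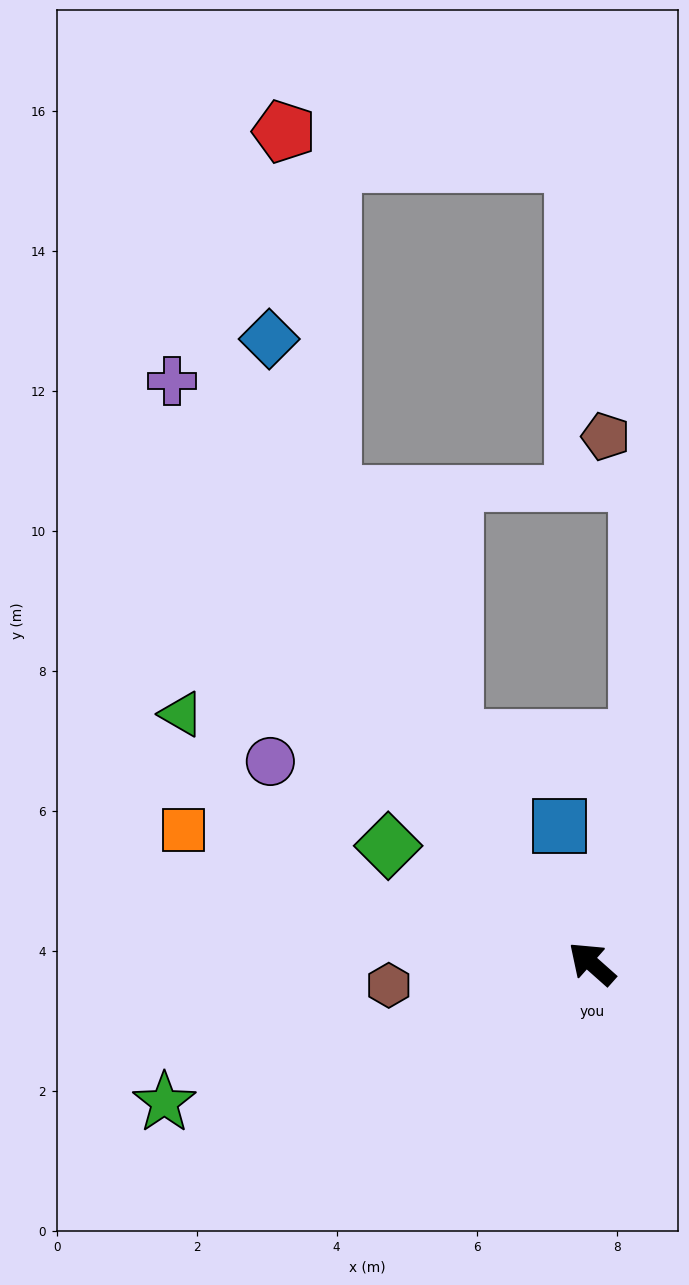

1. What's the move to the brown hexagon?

turn left 48°, forward 2.9 m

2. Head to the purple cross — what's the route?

turn right 13°, forward 10.3 m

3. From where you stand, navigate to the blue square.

turn right 35°, forward 2.0 m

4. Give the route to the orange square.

turn left 23°, forward 6.1 m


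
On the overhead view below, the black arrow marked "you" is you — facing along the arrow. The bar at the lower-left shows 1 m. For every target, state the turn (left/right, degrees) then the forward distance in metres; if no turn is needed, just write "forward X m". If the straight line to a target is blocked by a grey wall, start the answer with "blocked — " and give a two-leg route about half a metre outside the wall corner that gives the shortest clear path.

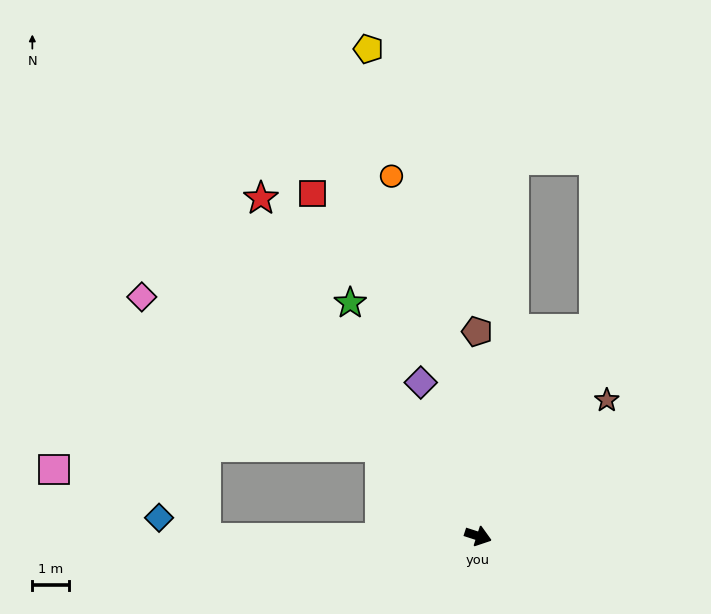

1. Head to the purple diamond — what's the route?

turn left 128°, forward 4.5 m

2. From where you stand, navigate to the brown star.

turn left 64°, forward 5.1 m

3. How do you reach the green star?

turn left 137°, forward 7.3 m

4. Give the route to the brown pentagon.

turn left 108°, forward 5.6 m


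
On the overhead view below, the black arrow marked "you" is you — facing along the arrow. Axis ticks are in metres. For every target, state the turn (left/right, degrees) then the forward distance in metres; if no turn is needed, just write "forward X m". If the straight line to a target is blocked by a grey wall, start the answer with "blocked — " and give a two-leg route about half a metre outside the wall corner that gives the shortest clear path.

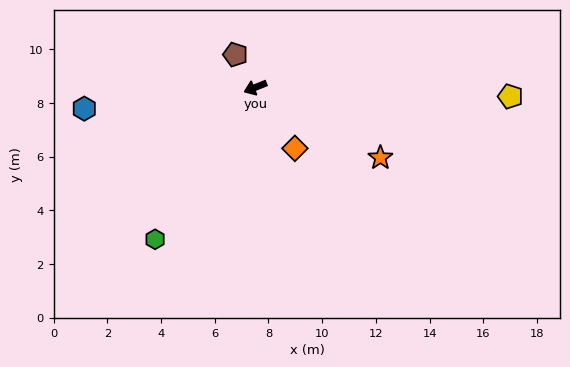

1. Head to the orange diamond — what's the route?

turn left 101°, forward 2.7 m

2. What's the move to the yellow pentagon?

turn left 156°, forward 9.5 m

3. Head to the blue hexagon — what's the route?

turn right 15°, forward 6.4 m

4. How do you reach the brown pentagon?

turn right 80°, forward 1.4 m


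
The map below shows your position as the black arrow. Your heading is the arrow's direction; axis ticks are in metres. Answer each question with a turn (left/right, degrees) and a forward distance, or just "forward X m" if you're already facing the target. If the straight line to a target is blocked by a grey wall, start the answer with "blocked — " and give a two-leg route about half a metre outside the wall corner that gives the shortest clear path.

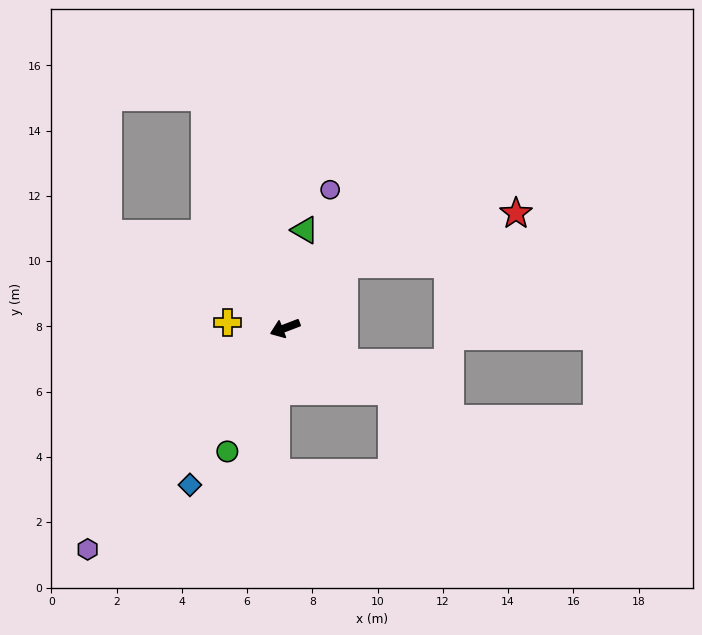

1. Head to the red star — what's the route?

blocked — turn right 154°, forward 2.7 m, then turn right 30°, forward 5.5 m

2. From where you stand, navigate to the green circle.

turn left 44°, forward 4.2 m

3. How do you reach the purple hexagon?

turn left 27°, forward 9.1 m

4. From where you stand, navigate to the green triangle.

turn right 122°, forward 3.1 m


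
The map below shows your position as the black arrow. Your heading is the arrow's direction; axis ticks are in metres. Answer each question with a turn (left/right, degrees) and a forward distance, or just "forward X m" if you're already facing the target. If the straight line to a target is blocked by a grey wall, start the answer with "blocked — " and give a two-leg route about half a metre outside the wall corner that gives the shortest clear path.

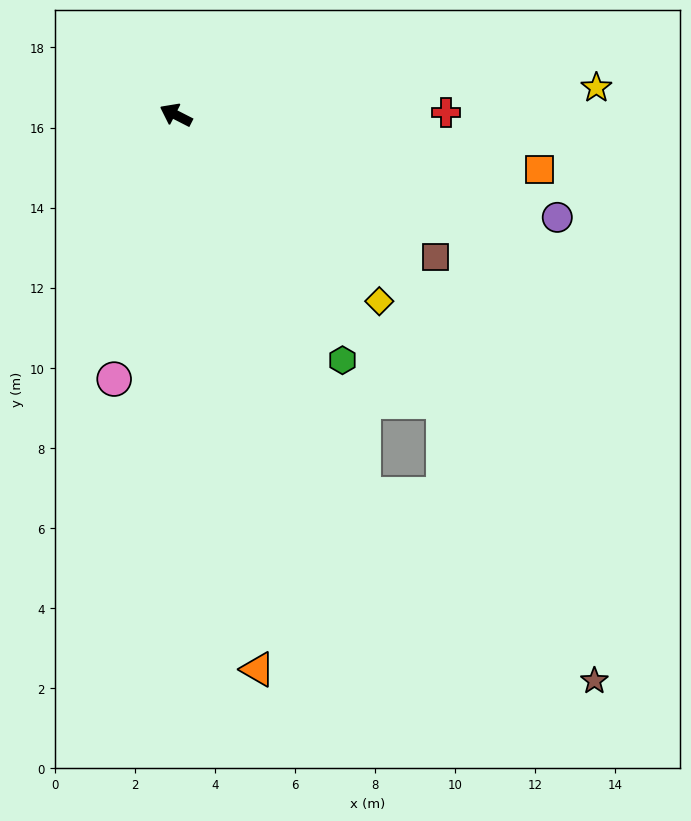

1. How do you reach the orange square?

turn right 161°, forward 9.2 m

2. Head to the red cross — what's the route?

turn right 152°, forward 6.7 m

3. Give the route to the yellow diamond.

turn left 165°, forward 6.9 m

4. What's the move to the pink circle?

turn left 104°, forward 6.8 m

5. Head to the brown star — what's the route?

blocked — turn left 160°, forward 9.8 m, then turn right 14°, forward 7.9 m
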